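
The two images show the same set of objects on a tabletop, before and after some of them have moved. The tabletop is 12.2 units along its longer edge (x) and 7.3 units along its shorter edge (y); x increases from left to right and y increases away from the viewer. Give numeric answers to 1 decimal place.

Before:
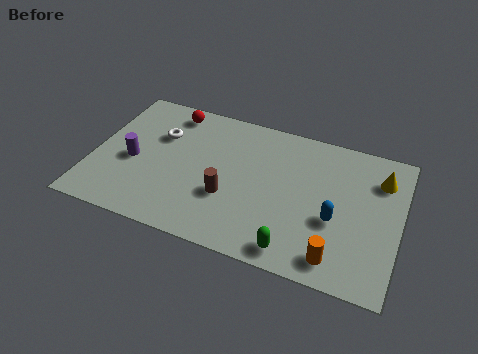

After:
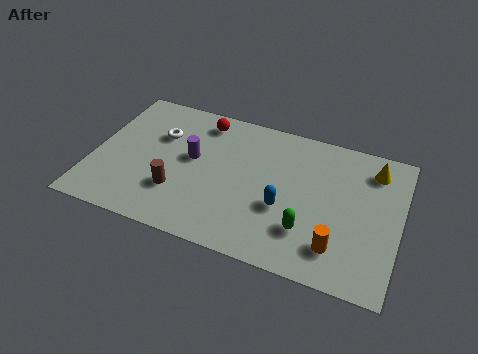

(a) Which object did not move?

the white torus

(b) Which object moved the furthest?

the purple cylinder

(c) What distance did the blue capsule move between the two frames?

2.0

The blue capsule was near (9.7, 2.9) before and (7.7, 2.8) after, so it travelled √(2.0² + 0.1²) ≈ 2.0 units.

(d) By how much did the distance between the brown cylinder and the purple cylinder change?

-2.0

Before: roughly 3.9 units apart; after: 1.9. That's 2.0 units closer together.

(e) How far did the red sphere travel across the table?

1.3

The red sphere moved from about (2.8, 6.3) to (4.1, 6.2), a distance of √(1.3² + 0.1²) ≈ 1.3.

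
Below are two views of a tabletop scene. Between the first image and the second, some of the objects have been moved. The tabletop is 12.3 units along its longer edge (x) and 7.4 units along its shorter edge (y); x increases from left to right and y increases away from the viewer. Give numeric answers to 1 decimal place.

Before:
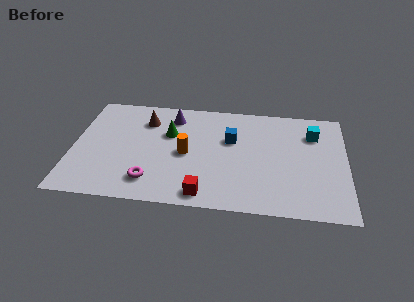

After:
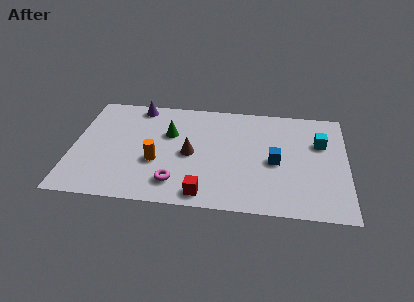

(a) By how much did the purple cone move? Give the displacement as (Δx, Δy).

(-1.6, 0.6)

The purple cone started near (4.4, 6.0) and ended near (2.8, 6.6).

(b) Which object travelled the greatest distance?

the brown cone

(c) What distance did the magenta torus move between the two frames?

1.1

From (3.6, 1.5) to (4.7, 1.5), the magenta torus covered √(1.1² + 0.0²) ≈ 1.1 units.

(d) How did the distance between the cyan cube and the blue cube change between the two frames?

-1.3

The distance was about 3.8 in the first image and 2.5 in the second, so they moved 1.3 units closer together.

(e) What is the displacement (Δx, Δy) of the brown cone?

(2.1, -2.1)

The brown cone started near (3.2, 5.6) and ended near (5.3, 3.5).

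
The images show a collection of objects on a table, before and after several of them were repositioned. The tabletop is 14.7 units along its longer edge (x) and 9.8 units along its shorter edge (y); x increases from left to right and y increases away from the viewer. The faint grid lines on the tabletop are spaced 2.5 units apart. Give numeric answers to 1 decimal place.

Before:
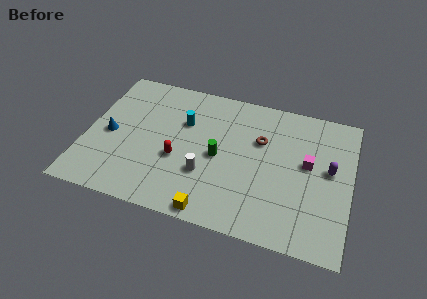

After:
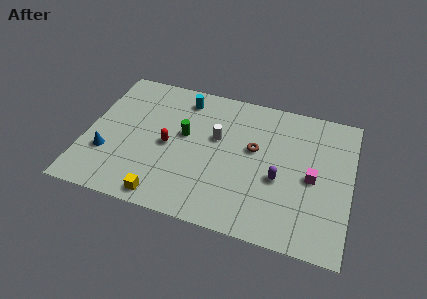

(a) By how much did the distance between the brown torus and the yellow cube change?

+0.6

The distance was about 6.0 in the first image and 6.6 in the second, so they moved 0.6 units further apart.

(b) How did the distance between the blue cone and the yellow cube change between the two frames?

-3.1

They were about 7.1 units apart before and 4.0 after — 3.1 units closer together.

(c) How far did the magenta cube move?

0.9

The magenta cube was near (12.3, 5.5) before and (12.6, 4.6) after, so it travelled √(0.3² + 0.9²) ≈ 0.9 units.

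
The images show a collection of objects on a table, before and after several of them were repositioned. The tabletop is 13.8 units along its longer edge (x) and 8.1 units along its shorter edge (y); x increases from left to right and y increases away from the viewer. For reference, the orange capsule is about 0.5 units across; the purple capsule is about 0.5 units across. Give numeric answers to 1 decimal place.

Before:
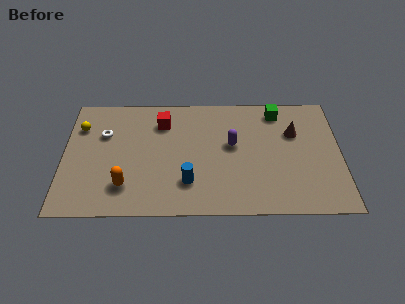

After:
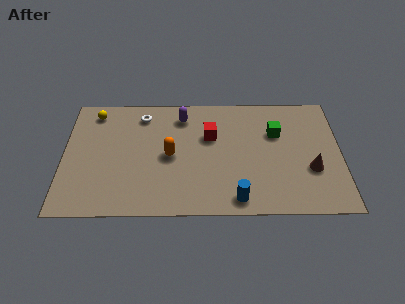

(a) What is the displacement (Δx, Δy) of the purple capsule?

(-2.5, 2.0)

The purple capsule was at about (8.4, 4.6) and moved to about (5.9, 6.6).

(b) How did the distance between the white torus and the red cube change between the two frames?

+0.7

They were about 3.0 units apart before and 3.7 after — 0.7 units further apart.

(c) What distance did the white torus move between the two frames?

2.3

The white torus moved from about (2.0, 5.4) to (3.9, 6.7), a distance of √(1.9² + 1.3²) ≈ 2.3.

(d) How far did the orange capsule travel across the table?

3.0

From (3.1, 1.9) to (5.3, 3.9), the orange capsule covered √(2.2² + 2.0²) ≈ 3.0 units.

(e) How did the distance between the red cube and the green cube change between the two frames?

-2.5

The distance was about 5.8 in the first image and 3.3 in the second, so they moved 2.5 units closer together.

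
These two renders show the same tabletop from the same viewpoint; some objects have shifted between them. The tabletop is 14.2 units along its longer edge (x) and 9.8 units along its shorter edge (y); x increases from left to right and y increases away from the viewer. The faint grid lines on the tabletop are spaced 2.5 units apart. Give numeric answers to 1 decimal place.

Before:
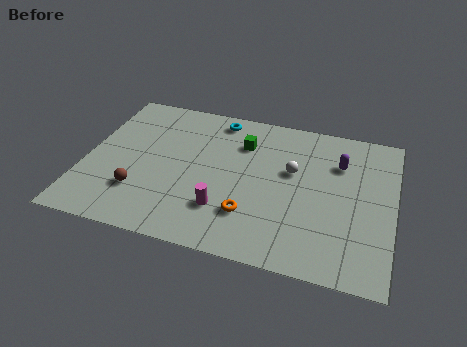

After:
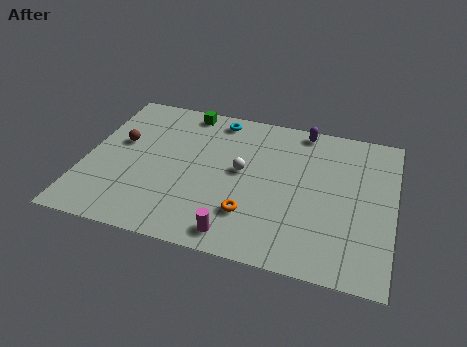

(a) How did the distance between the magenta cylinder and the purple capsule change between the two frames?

+1.4

They were about 6.7 units apart before and 8.1 after — 1.4 units further apart.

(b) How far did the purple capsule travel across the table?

2.6

The purple capsule was near (11.6, 7.0) before and (9.8, 8.9) after, so it travelled √(1.8² + 1.9²) ≈ 2.6 units.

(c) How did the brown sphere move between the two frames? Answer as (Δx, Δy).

(-1.2, 3.1)

The brown sphere started near (2.7, 2.7) and ended near (1.5, 5.8).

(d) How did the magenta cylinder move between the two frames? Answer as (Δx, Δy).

(0.7, -1.4)

The magenta cylinder started near (6.6, 2.6) and ended near (7.3, 1.2).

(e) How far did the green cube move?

3.2

From (7.1, 7.2) to (4.3, 8.8), the green cube covered √(2.8² + 1.6²) ≈ 3.2 units.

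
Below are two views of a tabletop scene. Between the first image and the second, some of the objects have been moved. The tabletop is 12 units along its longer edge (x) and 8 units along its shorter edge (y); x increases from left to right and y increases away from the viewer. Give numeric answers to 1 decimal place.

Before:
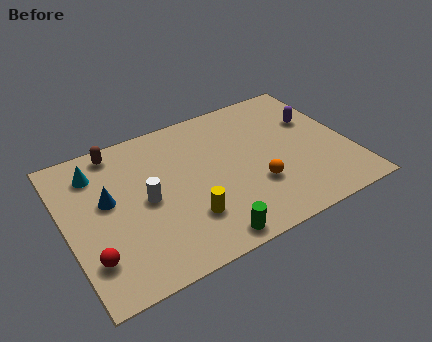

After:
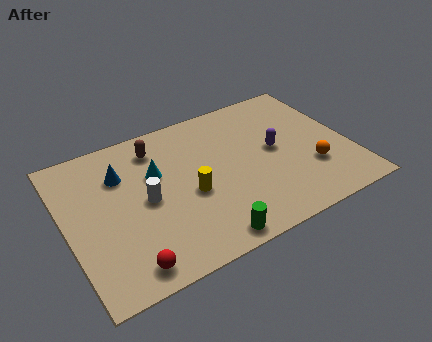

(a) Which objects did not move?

the green cylinder and the white cylinder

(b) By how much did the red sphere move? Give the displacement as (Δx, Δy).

(1.3, -1.0)

From the two frames, the red sphere sits at roughly (0.8, 2.0) before and (2.1, 1.0) after.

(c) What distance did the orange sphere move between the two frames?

2.4

The orange sphere was near (7.8, 2.6) before and (10.2, 2.5) after, so it travelled √(2.4² + 0.1²) ≈ 2.4 units.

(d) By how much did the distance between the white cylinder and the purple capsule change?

-2.0

The distance was about 7.6 in the first image and 5.6 in the second, so they moved 2.0 units closer together.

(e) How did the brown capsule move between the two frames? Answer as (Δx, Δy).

(1.6, -0.6)

The brown capsule was at about (2.5, 7.1) and moved to about (4.1, 6.5).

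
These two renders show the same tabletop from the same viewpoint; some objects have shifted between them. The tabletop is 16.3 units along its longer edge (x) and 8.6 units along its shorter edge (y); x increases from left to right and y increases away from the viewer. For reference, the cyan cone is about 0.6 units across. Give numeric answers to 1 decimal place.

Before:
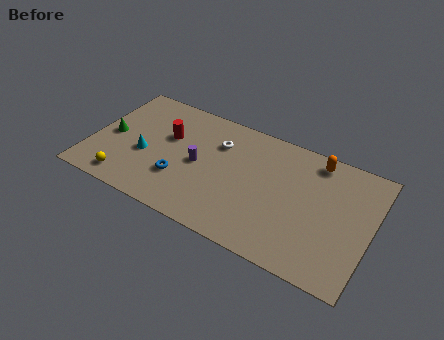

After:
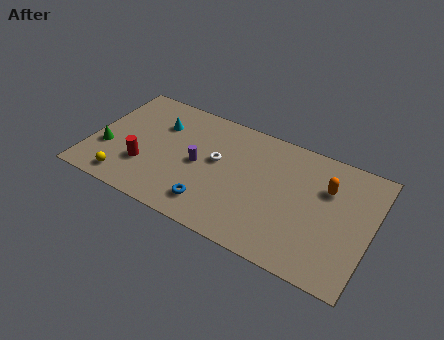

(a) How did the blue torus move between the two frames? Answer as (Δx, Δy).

(2.0, -1.0)

The blue torus started near (5.4, 2.7) and ended near (7.4, 1.7).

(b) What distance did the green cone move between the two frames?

1.1

The green cone was near (1.1, 4.1) before and (1.0, 3.0) after, so it travelled √(0.1² + 1.1²) ≈ 1.1 units.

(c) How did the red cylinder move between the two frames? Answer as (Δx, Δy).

(-1.0, -2.7)

From the two frames, the red cylinder sits at roughly (4.3, 5.4) before and (3.3, 2.7) after.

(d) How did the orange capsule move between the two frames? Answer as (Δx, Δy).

(0.8, -1.6)

From the two frames, the orange capsule sits at roughly (12.8, 7.5) before and (13.6, 5.9) after.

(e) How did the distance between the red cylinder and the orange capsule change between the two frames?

+2.0

Before: roughly 8.8 units apart; after: 10.8. That's 2.0 units further apart.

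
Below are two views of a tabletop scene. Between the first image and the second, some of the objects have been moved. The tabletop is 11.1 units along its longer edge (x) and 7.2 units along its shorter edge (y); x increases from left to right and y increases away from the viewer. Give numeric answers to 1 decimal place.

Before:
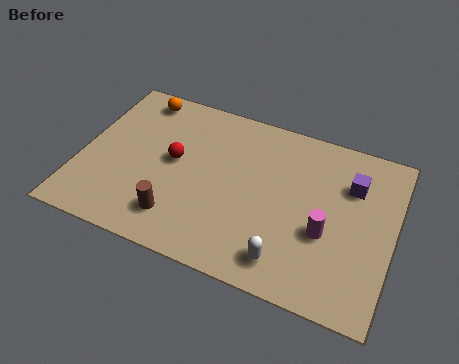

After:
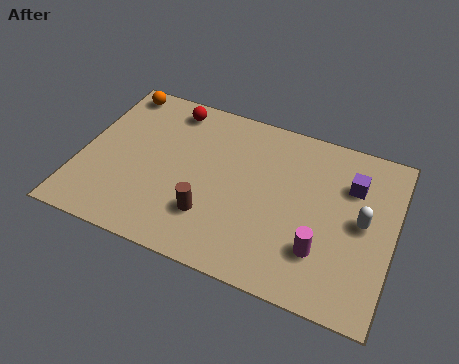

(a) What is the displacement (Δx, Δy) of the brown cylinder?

(1.1, 0.5)

The brown cylinder started near (3.7, 1.5) and ended near (4.8, 2.0).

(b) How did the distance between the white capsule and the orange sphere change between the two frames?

+1.7

They were about 7.8 units apart before and 9.5 after — 1.7 units further apart.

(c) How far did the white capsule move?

3.5

The white capsule was near (7.6, 1.2) before and (10.0, 3.7) after, so it travelled √(2.4² + 2.5²) ≈ 3.5 units.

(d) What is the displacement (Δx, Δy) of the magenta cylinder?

(-0.1, -0.8)

The magenta cylinder was at about (8.8, 2.8) and moved to about (8.7, 2.0).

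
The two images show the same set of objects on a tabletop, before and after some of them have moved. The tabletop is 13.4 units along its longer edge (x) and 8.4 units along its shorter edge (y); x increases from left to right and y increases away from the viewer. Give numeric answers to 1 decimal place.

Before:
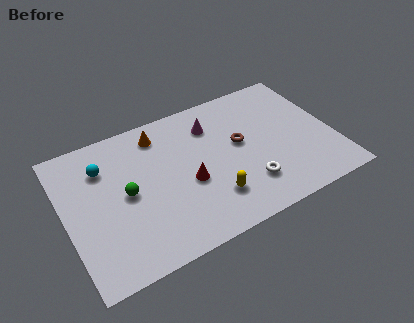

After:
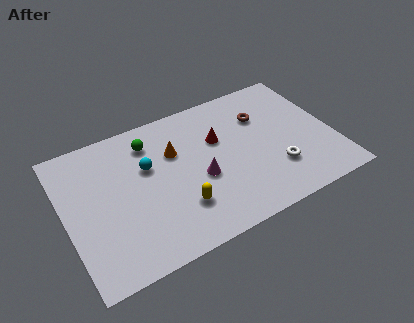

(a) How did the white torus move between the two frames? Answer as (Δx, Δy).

(1.5, 0.3)

The white torus was at about (8.8, 2.1) and moved to about (10.3, 2.4).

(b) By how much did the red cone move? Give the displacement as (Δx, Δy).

(1.8, 1.9)

The red cone started near (6.0, 3.5) and ended near (7.8, 5.4).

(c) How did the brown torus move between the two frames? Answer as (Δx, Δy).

(1.3, 1.2)

From the two frames, the brown torus sits at roughly (8.8, 4.7) before and (10.1, 5.9) after.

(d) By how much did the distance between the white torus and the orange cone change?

-0.5

Before: roughly 6.2 units apart; after: 5.7. That's 0.5 units closer together.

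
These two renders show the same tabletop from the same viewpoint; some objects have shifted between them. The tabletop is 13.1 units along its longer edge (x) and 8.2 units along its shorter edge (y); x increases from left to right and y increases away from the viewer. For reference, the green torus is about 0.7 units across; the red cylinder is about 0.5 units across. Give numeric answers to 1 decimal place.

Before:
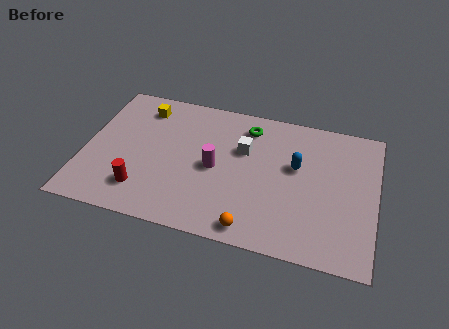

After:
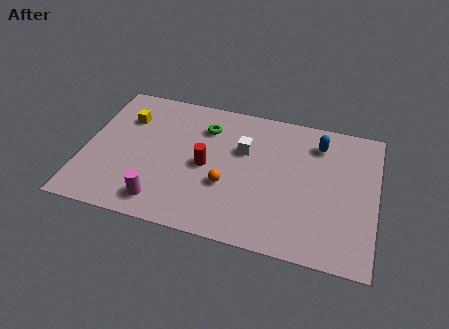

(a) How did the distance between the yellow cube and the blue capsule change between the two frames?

+1.4

Before: roughly 7.3 units apart; after: 8.7. That's 1.4 units further apart.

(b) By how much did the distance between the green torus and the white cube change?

+0.6

Before: roughly 1.4 units apart; after: 2.0. That's 0.6 units further apart.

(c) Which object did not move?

the white cube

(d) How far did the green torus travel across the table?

2.0

From (7.2, 6.7) to (5.3, 6.2), the green torus covered √(1.9² + 0.5²) ≈ 2.0 units.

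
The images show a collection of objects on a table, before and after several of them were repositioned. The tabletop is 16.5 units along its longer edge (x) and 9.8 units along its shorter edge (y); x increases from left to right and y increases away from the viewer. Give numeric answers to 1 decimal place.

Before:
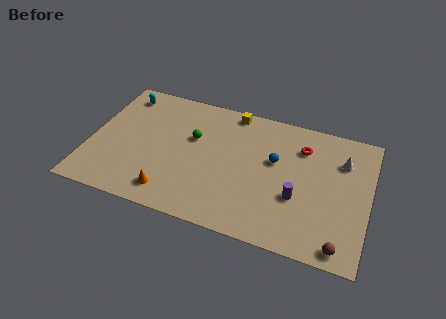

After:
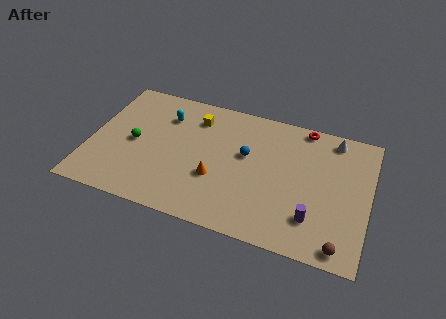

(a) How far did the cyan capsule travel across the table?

2.9

The cyan capsule was near (1.5, 8.3) before and (4.2, 7.3) after, so it travelled √(2.7² + 1.0²) ≈ 2.9 units.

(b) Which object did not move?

the brown sphere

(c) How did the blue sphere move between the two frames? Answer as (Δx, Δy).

(-1.7, -0.1)

The blue sphere was at about (10.9, 5.9) and moved to about (9.2, 5.8).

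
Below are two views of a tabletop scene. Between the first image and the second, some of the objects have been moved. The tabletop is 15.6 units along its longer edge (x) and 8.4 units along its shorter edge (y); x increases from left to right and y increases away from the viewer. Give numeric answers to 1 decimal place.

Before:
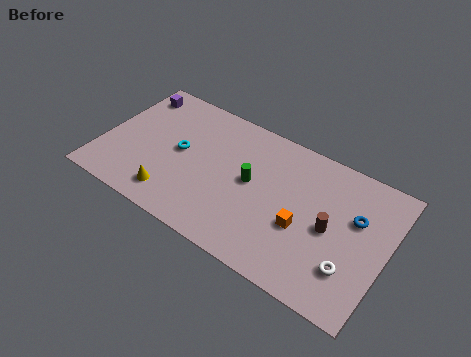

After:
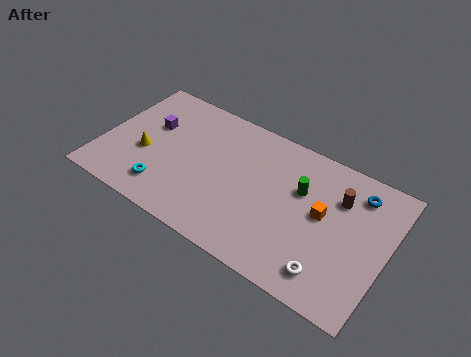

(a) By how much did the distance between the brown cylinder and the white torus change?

+2.4

Before: roughly 2.1 units apart; after: 4.5. That's 2.4 units further apart.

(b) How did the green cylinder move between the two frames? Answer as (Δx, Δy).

(2.6, 0.9)

The green cylinder started near (8.2, 4.5) and ended near (10.8, 5.4).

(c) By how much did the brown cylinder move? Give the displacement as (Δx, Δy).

(0.2, 2.0)

From the two frames, the brown cylinder sits at roughly (12.6, 4.0) before and (12.8, 6.0) after.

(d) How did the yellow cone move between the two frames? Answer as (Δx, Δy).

(-1.9, 1.9)

The yellow cone was at about (4.3, 1.5) and moved to about (2.4, 3.4).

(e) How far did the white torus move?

1.3

From (13.9, 2.3) to (12.9, 1.5), the white torus covered √(1.0² + 0.8²) ≈ 1.3 units.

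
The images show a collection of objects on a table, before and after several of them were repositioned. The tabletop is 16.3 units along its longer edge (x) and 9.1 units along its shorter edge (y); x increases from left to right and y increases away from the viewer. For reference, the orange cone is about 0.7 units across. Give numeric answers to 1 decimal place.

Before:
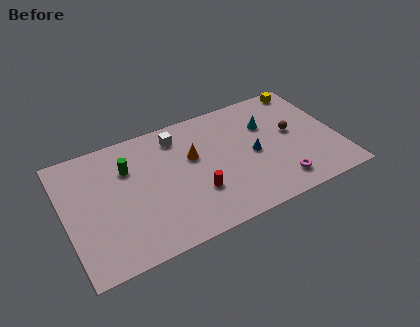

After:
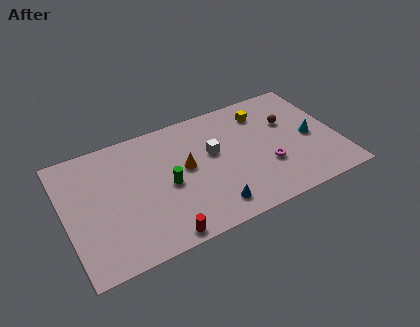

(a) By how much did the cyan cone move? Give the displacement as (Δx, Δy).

(2.4, -2.0)

The cyan cone started near (12.3, 6.2) and ended near (14.7, 4.2).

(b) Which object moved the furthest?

the blue cone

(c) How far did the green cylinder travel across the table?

3.0

The green cylinder was near (3.9, 6.4) before and (6.0, 4.2) after, so it travelled √(2.1² + 2.2²) ≈ 3.0 units.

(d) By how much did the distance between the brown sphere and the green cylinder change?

-2.1

Before: roughly 9.9 units apart; after: 7.8. That's 2.1 units closer together.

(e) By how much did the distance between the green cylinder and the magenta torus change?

-3.8

Before: roughly 9.8 units apart; after: 6.0. That's 3.8 units closer together.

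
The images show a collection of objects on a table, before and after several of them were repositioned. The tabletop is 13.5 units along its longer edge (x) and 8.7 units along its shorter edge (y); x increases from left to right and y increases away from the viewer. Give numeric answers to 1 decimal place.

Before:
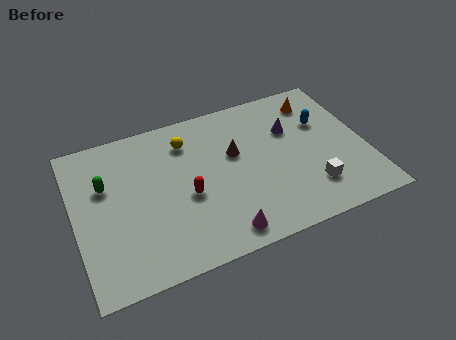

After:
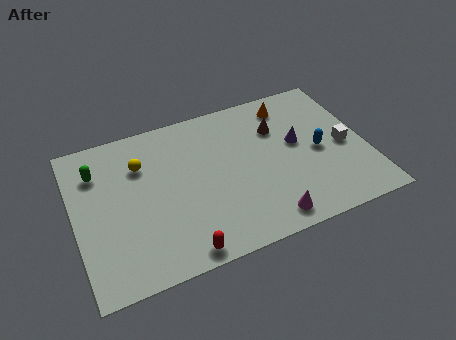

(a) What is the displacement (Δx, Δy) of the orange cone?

(-1.3, 0.2)

The orange cone was at about (11.6, 7.1) and moved to about (10.3, 7.3).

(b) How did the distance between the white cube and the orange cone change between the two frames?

-1.1

They were about 5.1 units apart before and 4.0 after — 1.1 units closer together.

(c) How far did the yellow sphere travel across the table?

2.3

The yellow sphere moved from about (5.4, 6.8) to (3.2, 6.2), a distance of √(2.2² + 0.6²) ≈ 2.3.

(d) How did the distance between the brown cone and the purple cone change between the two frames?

-1.3

They were about 2.7 units apart before and 1.4 after — 1.3 units closer together.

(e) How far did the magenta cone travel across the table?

2.1

The magenta cone moved from about (6.4, 1.1) to (8.5, 1.1), a distance of √(2.1² + 0.0²) ≈ 2.1.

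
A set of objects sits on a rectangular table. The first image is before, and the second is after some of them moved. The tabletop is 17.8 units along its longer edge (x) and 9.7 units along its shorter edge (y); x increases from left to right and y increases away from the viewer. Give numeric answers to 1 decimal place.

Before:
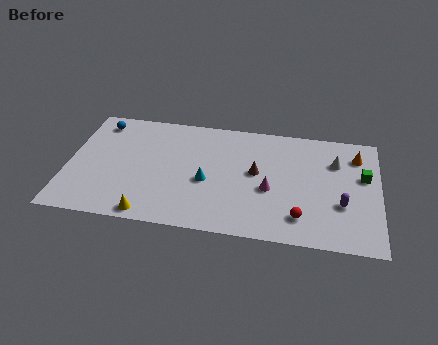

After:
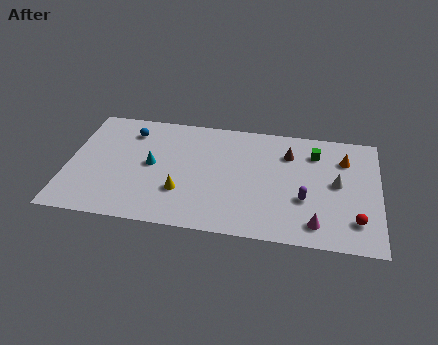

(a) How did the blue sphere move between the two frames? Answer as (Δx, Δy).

(1.8, -0.5)

The blue sphere was at about (1.6, 8.2) and moved to about (3.4, 7.7).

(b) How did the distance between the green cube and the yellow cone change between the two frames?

-4.3

The distance was about 13.0 in the first image and 8.7 in the second, so they moved 4.3 units closer together.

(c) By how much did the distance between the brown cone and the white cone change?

-1.3

The distance was about 4.8 in the first image and 3.5 in the second, so they moved 1.3 units closer together.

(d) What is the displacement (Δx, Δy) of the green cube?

(-2.8, 1.6)

The green cube was at about (16.9, 5.9) and moved to about (14.1, 7.5).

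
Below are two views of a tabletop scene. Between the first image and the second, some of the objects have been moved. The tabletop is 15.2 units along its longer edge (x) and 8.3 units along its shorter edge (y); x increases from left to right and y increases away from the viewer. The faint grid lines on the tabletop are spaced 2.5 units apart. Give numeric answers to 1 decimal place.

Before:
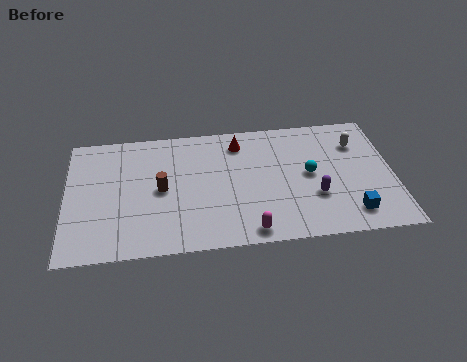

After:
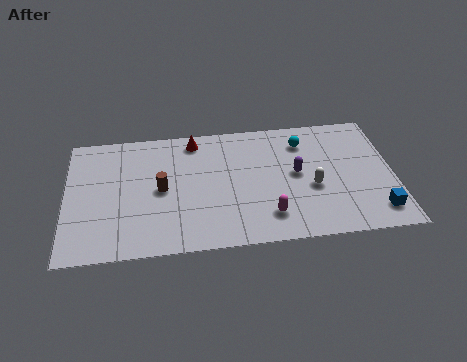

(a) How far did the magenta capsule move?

1.3

The magenta capsule moved from about (8.4, 0.9) to (9.3, 1.8), a distance of √(0.9² + 0.9²) ≈ 1.3.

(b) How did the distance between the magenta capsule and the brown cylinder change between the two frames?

+0.3

Before: roughly 5.1 units apart; after: 5.4. That's 0.3 units further apart.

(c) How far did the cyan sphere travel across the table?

2.2

From (11.3, 4.3) to (11.1, 6.5), the cyan sphere covered √(0.2² + 2.2²) ≈ 2.2 units.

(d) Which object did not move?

the brown cylinder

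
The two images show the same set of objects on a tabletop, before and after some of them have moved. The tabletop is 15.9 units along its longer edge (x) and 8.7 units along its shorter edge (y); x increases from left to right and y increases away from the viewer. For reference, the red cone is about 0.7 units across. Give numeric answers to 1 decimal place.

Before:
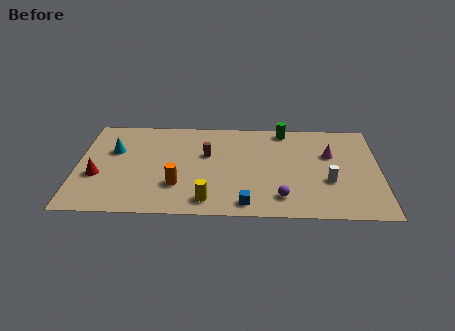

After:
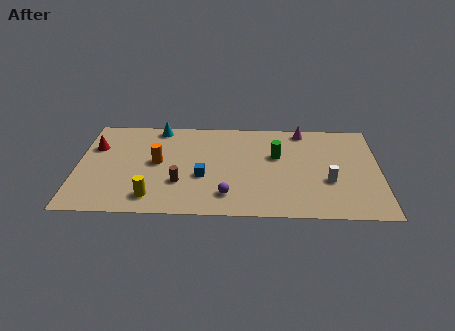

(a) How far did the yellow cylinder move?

2.9

The yellow cylinder was near (6.9, 1.3) before and (4.0, 1.5) after, so it travelled √(2.9² + 0.2²) ≈ 2.9 units.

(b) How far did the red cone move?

2.6

The red cone moved from about (1.1, 3.3) to (0.9, 5.9), a distance of √(0.2² + 2.6²) ≈ 2.6.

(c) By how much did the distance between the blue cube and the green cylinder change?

-2.6

Before: roughly 7.0 units apart; after: 4.4. That's 2.6 units closer together.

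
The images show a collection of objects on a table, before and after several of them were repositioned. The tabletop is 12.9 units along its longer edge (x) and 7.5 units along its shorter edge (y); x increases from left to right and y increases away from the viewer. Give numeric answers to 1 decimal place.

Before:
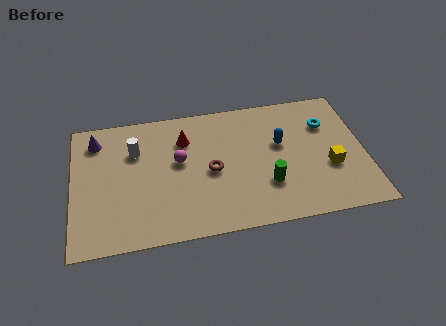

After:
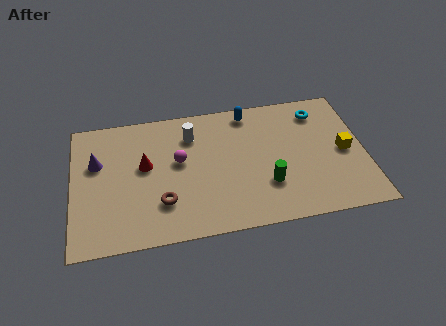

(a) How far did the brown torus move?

2.6

The brown torus was near (6.1, 3.5) before and (3.9, 2.1) after, so it travelled √(2.2² + 1.4²) ≈ 2.6 units.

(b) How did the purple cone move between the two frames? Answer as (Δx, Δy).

(0.0, -1.3)

From the two frames, the purple cone sits at roughly (1.1, 6.1) before and (1.1, 4.8) after.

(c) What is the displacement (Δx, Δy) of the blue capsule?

(-1.3, 2.1)

From the two frames, the blue capsule sits at roughly (9.2, 4.5) before and (7.9, 6.6) after.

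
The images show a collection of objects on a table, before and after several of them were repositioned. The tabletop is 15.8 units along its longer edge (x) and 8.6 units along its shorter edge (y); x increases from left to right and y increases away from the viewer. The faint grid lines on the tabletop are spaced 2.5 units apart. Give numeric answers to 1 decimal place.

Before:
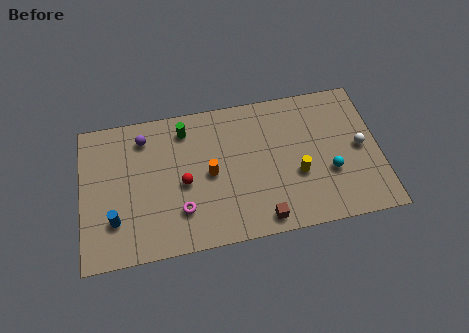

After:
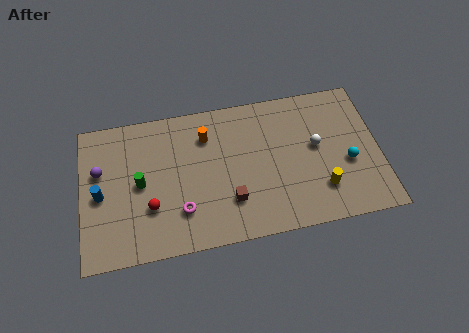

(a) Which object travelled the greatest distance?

the green cylinder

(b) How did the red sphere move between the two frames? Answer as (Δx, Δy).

(-1.8, -1.1)

The red sphere started near (5.4, 3.9) and ended near (3.6, 2.8).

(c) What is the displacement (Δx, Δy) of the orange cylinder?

(-0.1, 2.3)

From the two frames, the orange cylinder sits at roughly (6.8, 4.2) before and (6.7, 6.5) after.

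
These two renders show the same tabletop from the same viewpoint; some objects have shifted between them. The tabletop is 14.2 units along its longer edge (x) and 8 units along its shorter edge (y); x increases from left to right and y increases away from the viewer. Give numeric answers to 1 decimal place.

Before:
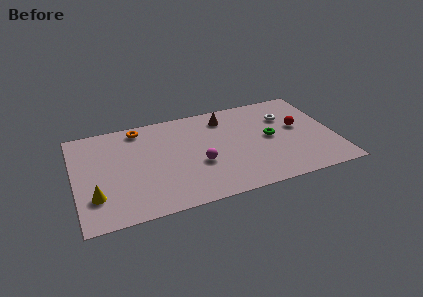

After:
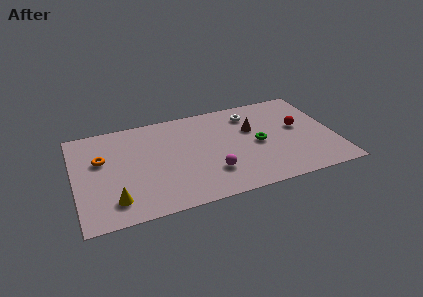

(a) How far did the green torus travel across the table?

0.8

From (10.7, 4.1) to (10.0, 3.8), the green torus covered √(0.7² + 0.3²) ≈ 0.8 units.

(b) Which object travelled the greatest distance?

the orange torus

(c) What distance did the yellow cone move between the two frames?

1.2

The yellow cone moved from about (1.0, 2.2) to (2.0, 1.6), a distance of √(1.0² + 0.6²) ≈ 1.2.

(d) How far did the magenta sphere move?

1.1

From (6.7, 3.1) to (7.3, 2.2), the magenta sphere covered √(0.6² + 0.9²) ≈ 1.1 units.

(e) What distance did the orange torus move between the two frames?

3.0

From (3.7, 7.0) to (1.5, 5.0), the orange torus covered √(2.2² + 2.0²) ≈ 3.0 units.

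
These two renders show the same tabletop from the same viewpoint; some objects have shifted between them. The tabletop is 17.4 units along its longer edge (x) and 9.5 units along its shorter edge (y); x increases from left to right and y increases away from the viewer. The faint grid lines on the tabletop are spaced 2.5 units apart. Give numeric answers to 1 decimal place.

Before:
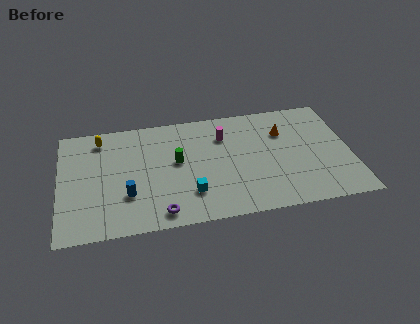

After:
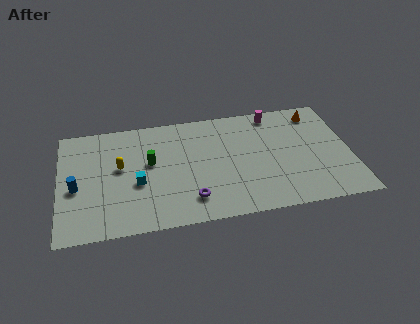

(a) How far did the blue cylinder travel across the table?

3.2

From (4.0, 3.0) to (1.0, 4.1), the blue cylinder covered √(3.0² + 1.1²) ≈ 3.2 units.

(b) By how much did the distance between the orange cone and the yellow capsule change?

+1.2

The distance was about 11.1 in the first image and 12.3 in the second, so they moved 1.2 units further apart.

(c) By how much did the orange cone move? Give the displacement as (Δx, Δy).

(2.1, 1.3)

The orange cone was at about (13.5, 6.7) and moved to about (15.6, 8.0).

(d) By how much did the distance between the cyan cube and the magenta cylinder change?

+4.5

Before: roughly 5.0 units apart; after: 9.5. That's 4.5 units further apart.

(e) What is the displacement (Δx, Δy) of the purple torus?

(1.8, 0.8)

The purple torus was at about (5.9, 1.2) and moved to about (7.7, 2.0).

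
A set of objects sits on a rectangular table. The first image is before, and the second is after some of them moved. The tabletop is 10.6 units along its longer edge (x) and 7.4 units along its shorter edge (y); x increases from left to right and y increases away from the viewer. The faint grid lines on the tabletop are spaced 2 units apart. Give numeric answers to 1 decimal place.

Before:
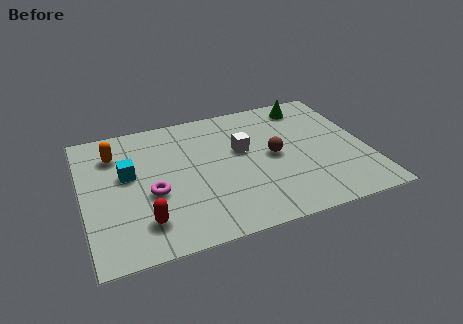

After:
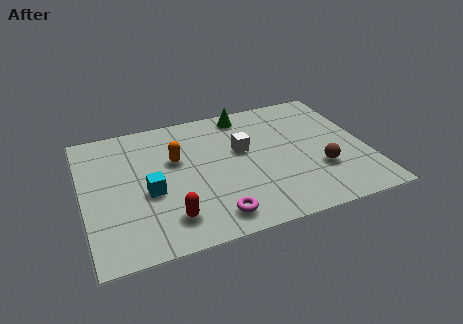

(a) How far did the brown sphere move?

2.1

The brown sphere moved from about (7.1, 3.7) to (8.7, 2.4), a distance of √(1.6² + 1.3²) ≈ 2.1.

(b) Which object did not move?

the white cube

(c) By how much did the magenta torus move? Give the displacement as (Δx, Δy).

(2.1, -1.9)

From the two frames, the magenta torus sits at roughly (2.5, 3.0) before and (4.6, 1.1) after.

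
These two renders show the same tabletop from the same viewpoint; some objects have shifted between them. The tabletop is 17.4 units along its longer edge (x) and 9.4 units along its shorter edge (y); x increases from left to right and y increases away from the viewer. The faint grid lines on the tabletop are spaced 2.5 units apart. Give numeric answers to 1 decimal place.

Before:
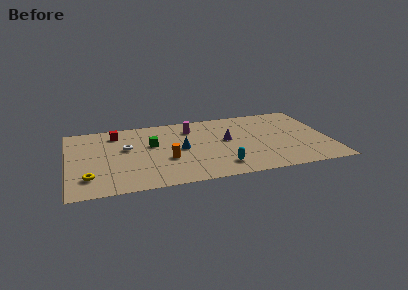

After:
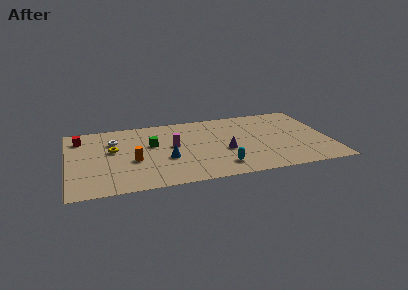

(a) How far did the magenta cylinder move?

2.5

The magenta cylinder was near (8.3, 7.3) before and (7.0, 5.2) after, so it travelled √(1.3² + 2.1²) ≈ 2.5 units.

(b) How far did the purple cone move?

1.4

From (10.6, 5.2) to (10.4, 3.8), the purple cone covered √(0.2² + 1.4²) ≈ 1.4 units.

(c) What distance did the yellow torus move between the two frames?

3.7

The yellow torus moved from about (1.3, 2.2) to (3.0, 5.5), a distance of √(1.7² + 3.3²) ≈ 3.7.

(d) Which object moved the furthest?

the yellow torus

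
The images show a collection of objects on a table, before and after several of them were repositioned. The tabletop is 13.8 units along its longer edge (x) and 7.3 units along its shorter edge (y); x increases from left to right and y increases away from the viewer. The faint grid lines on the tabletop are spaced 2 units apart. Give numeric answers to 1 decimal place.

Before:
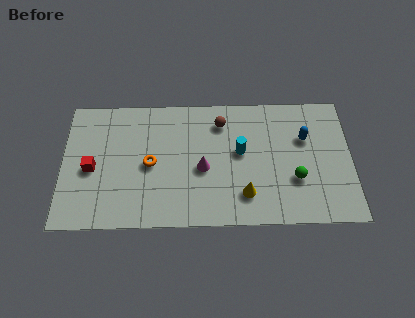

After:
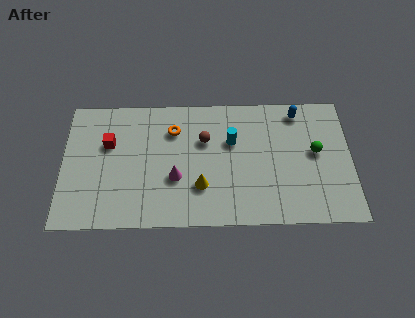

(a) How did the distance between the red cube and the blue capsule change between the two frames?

-1.1

The distance was about 10.3 in the first image and 9.2 in the second, so they moved 1.1 units closer together.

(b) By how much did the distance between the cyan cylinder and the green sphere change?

+1.0

Before: roughly 3.1 units apart; after: 4.1. That's 1.0 units further apart.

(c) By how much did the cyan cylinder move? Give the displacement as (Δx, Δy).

(-0.4, 0.6)

The cyan cylinder started near (8.5, 4.1) and ended near (8.1, 4.7).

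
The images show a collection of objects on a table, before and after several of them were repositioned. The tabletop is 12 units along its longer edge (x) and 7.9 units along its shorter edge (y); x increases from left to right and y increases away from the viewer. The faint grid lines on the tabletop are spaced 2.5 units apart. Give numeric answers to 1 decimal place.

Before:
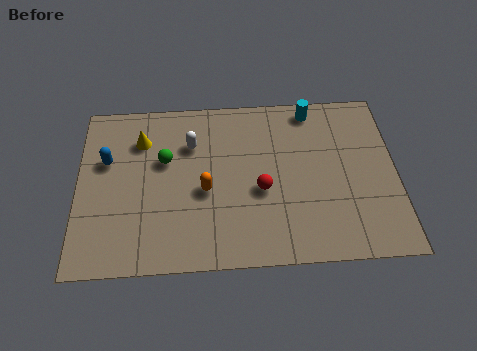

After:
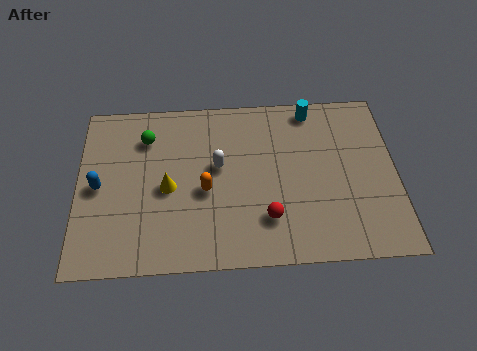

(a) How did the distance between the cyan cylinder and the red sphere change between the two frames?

+1.1

The distance was about 4.2 in the first image and 5.3 in the second, so they moved 1.1 units further apart.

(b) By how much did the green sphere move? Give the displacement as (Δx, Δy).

(-0.7, 1.1)

The green sphere was at about (3.3, 4.9) and moved to about (2.6, 6.0).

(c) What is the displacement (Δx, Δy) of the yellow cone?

(1.0, -2.3)

The yellow cone was at about (2.4, 5.9) and moved to about (3.4, 3.6).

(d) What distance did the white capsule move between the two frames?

1.5

From (4.3, 5.6) to (5.3, 4.5), the white capsule covered √(1.0² + 1.1²) ≈ 1.5 units.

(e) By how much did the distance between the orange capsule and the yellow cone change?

-2.1

Before: roughly 3.5 units apart; after: 1.4. That's 2.1 units closer together.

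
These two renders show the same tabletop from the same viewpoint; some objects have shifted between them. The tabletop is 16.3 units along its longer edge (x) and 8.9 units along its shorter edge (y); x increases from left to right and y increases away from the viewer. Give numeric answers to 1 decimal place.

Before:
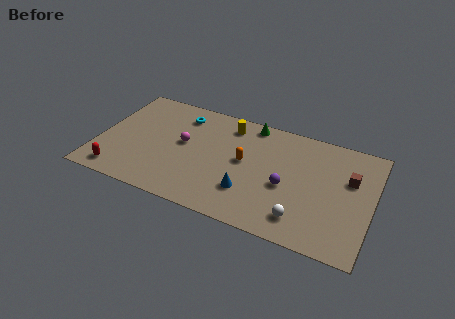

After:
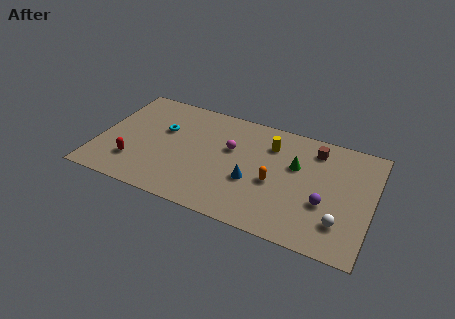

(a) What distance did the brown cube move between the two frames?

2.7

The brown cube moved from about (14.9, 5.7) to (12.7, 7.3), a distance of √(2.2² + 1.6²) ≈ 2.7.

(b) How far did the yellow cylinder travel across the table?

2.7

The yellow cylinder was near (7.5, 7.4) before and (10.1, 6.7) after, so it travelled √(2.6² + 0.7²) ≈ 2.7 units.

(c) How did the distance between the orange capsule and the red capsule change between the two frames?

+0.4

They were about 8.0 units apart before and 8.4 after — 0.4 units further apart.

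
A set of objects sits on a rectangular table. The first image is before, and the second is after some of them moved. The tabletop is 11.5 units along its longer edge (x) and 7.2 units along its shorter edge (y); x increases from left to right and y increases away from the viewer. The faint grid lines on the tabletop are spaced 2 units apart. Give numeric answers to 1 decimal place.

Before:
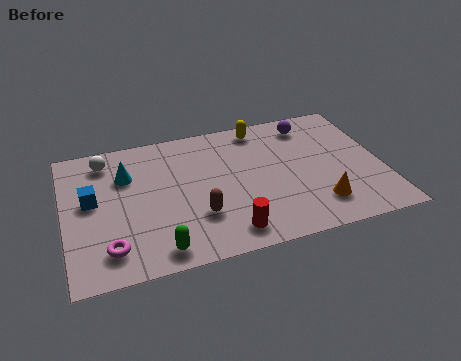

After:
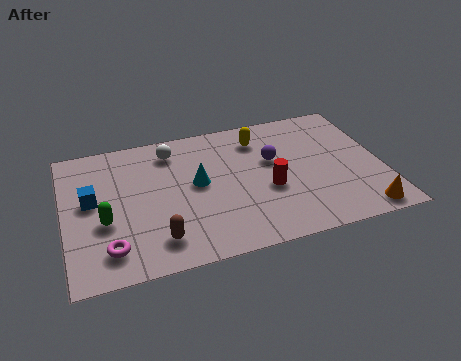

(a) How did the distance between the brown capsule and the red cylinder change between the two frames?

+2.9

They were about 1.5 units apart before and 4.4 after — 2.9 units further apart.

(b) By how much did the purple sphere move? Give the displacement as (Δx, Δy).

(-1.5, -1.6)

From the two frames, the purple sphere sits at roughly (9.1, 6.0) before and (7.6, 4.4) after.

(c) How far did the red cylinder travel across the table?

2.4

The red cylinder was near (5.7, 1.1) before and (7.3, 2.9) after, so it travelled √(1.6² + 1.8²) ≈ 2.4 units.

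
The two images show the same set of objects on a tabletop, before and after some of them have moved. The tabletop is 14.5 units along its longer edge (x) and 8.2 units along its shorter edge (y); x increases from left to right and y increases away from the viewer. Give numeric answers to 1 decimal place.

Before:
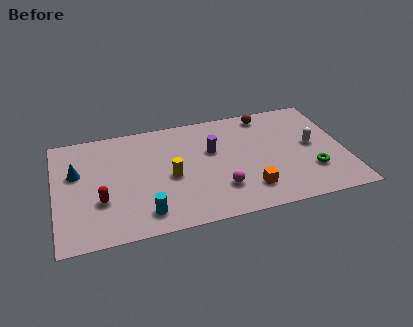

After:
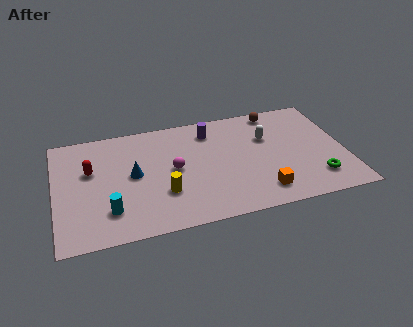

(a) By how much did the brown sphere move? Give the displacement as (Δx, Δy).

(0.5, 0.1)

From the two frames, the brown sphere sits at roughly (10.8, 7.2) before and (11.3, 7.3) after.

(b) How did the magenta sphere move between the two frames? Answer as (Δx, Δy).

(-2.2, 2.0)

The magenta sphere was at about (8.1, 2.2) and moved to about (5.9, 4.2).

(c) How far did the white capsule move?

2.5

The white capsule was near (12.9, 4.3) before and (10.7, 5.4) after, so it travelled √(2.2² + 1.1²) ≈ 2.5 units.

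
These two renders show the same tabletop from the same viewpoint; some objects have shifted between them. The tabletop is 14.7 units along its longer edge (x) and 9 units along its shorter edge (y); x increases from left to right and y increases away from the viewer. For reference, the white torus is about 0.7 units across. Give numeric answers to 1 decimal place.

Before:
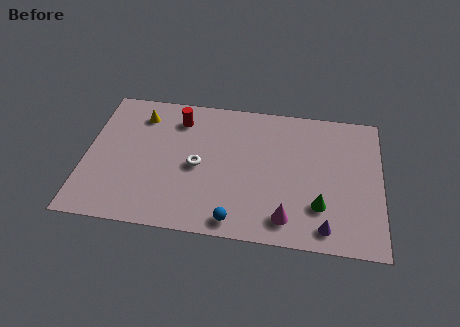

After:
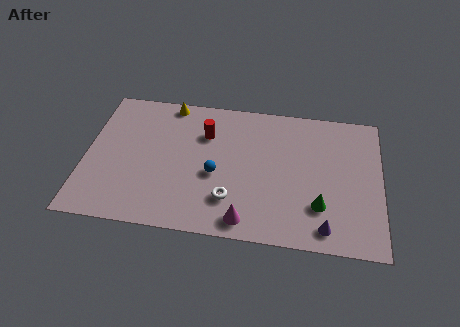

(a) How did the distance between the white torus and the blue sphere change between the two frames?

-2.1

The distance was about 3.8 in the first image and 1.7 in the second, so they moved 2.1 units closer together.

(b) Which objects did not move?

the green cone and the purple cone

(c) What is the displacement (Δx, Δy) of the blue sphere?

(-1.1, 2.8)

From the two frames, the blue sphere sits at roughly (7.6, 1.0) before and (6.5, 3.8) after.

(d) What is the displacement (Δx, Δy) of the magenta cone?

(-2.0, -0.4)

From the two frames, the magenta cone sits at roughly (10.1, 1.5) before and (8.1, 1.1) after.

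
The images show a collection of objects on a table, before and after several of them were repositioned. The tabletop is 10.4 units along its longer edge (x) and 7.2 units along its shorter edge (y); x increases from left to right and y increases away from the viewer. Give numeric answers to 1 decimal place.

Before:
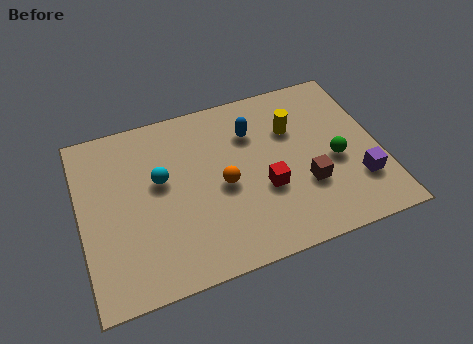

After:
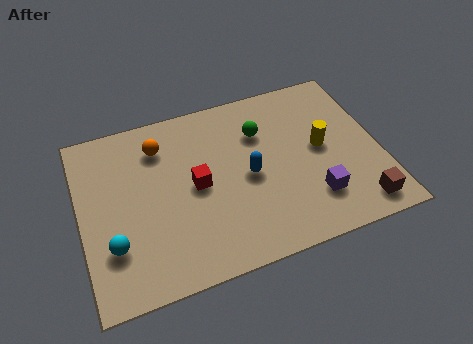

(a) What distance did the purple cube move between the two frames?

1.6

The purple cube moved from about (9.5, 2.0) to (7.9, 1.8), a distance of √(1.6² + 0.2²) ≈ 1.6.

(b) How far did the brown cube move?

2.2

The brown cube was near (7.7, 2.4) before and (9.4, 1.0) after, so it travelled √(1.7² + 1.4²) ≈ 2.2 units.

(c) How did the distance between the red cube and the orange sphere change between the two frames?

+0.8

The distance was about 1.5 in the first image and 2.3 in the second, so they moved 0.8 units further apart.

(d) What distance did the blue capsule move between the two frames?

1.8

From (6.1, 5.2) to (5.8, 3.4), the blue capsule covered √(0.3² + 1.8²) ≈ 1.8 units.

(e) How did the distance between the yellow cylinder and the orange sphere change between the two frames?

+2.7

They were about 3.1 units apart before and 5.8 after — 2.7 units further apart.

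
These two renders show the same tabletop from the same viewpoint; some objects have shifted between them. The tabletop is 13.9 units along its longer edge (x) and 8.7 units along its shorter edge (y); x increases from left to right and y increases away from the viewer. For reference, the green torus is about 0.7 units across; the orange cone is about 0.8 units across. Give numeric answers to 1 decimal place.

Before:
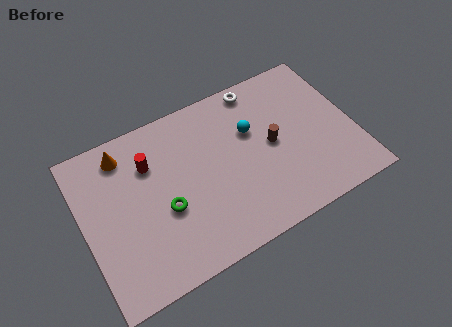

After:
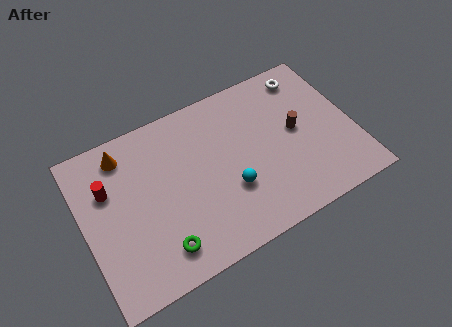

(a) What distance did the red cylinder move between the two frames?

2.2

The red cylinder was near (3.6, 6.2) before and (1.4, 5.8) after, so it travelled √(2.2² + 0.4²) ≈ 2.2 units.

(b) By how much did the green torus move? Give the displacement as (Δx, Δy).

(-0.5, -1.9)

The green torus started near (4.0, 3.5) and ended near (3.5, 1.6).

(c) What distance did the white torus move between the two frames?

2.5

The white torus moved from about (9.5, 7.8) to (12.0, 7.4), a distance of √(2.5² + 0.4²) ≈ 2.5.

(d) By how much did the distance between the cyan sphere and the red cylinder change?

+1.3

They were about 5.2 units apart before and 6.5 after — 1.3 units further apart.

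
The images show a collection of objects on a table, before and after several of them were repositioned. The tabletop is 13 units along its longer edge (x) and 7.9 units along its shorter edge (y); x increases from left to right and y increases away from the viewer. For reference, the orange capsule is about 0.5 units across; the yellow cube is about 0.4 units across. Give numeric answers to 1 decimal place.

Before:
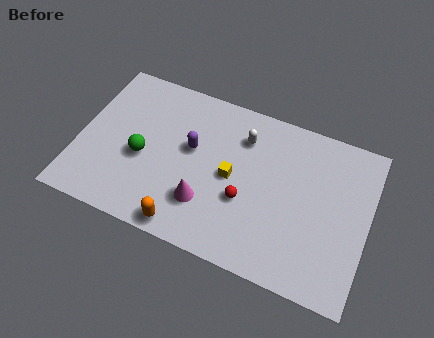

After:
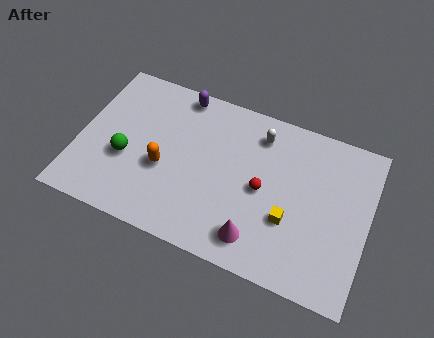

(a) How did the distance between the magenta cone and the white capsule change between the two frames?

+1.0

Before: roughly 4.0 units apart; after: 5.0. That's 1.0 units further apart.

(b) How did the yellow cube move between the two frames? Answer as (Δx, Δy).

(2.7, -1.1)

The yellow cube started near (6.9, 3.9) and ended near (9.6, 2.8).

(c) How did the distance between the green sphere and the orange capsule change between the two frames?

-1.8

The distance was about 3.5 in the first image and 1.7 in the second, so they moved 1.8 units closer together.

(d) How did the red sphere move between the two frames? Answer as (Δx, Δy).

(0.7, 0.8)

From the two frames, the red sphere sits at roughly (7.6, 3.0) before and (8.3, 3.8) after.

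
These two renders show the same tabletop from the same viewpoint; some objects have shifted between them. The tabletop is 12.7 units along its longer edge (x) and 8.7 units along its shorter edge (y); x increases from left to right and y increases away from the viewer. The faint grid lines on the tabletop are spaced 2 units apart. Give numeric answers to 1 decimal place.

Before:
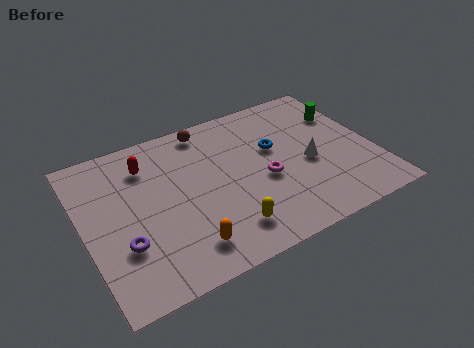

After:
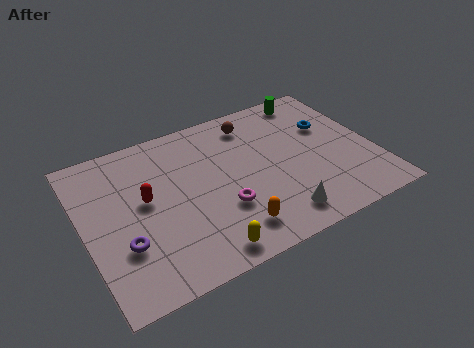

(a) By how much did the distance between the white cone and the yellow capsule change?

-1.2

The distance was about 4.5 in the first image and 3.3 in the second, so they moved 1.2 units closer together.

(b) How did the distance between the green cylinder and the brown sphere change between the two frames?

-3.4

They were about 6.2 units apart before and 2.8 after — 3.4 units closer together.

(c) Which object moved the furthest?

the white cone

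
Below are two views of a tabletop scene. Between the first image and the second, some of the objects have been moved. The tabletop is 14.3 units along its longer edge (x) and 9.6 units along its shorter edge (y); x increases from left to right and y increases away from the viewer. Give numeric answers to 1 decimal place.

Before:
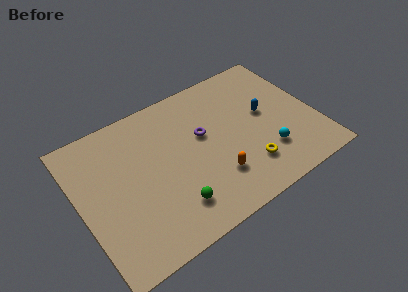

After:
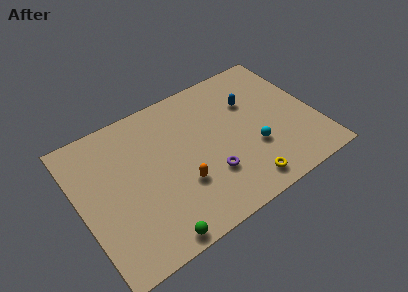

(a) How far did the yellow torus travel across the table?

1.1

The yellow torus was near (9.7, 2.3) before and (9.3, 1.3) after, so it travelled √(0.4² + 1.0²) ≈ 1.1 units.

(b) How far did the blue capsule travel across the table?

1.4

From (11.4, 5.3) to (10.7, 6.5), the blue capsule covered √(0.7² + 1.2²) ≈ 1.4 units.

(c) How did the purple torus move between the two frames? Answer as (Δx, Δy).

(-0.1, -2.8)

From the two frames, the purple torus sits at roughly (7.6, 5.7) before and (7.5, 2.9) after.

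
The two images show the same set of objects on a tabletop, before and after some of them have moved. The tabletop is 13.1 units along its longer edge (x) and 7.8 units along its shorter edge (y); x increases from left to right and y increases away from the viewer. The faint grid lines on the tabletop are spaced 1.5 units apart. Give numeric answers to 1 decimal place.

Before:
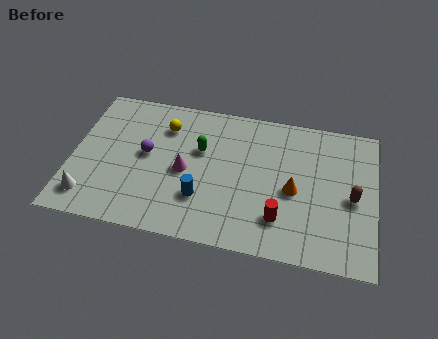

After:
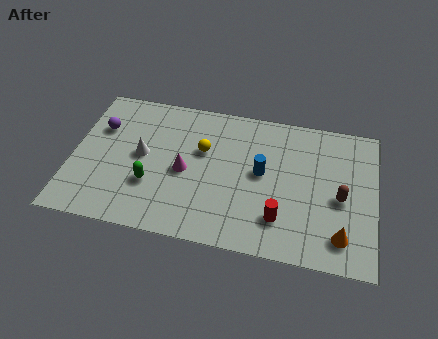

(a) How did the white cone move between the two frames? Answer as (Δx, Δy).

(2.1, 2.7)

From the two frames, the white cone sits at roughly (0.9, 1.4) before and (3.0, 4.1) after.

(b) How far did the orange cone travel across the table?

2.9

The orange cone was near (9.6, 3.5) before and (11.7, 1.5) after, so it travelled √(2.1² + 2.0²) ≈ 2.9 units.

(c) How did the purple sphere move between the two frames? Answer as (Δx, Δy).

(-2.1, 1.1)

From the two frames, the purple sphere sits at roughly (3.2, 4.2) before and (1.1, 5.3) after.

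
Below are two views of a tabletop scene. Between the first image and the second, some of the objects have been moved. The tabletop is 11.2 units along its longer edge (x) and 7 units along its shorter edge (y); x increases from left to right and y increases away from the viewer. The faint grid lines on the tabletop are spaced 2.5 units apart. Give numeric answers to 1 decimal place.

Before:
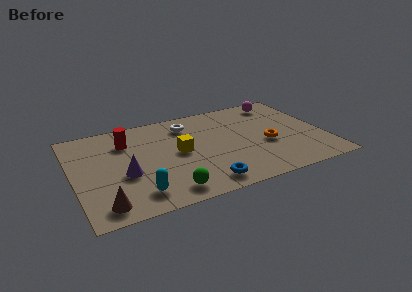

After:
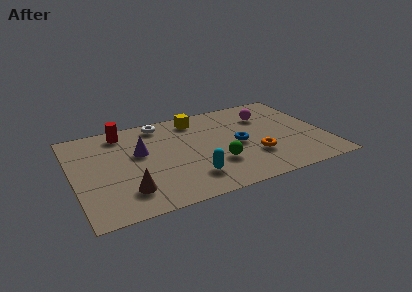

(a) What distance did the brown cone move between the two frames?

1.3

The brown cone moved from about (1.1, 1.0) to (2.2, 1.6), a distance of √(1.1² + 0.6²) ≈ 1.3.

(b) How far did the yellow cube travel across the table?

2.5

The yellow cube was near (4.7, 3.6) before and (5.7, 5.9) after, so it travelled √(1.0² + 2.3²) ≈ 2.5 units.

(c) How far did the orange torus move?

1.0

The orange torus moved from about (8.6, 2.9) to (7.9, 2.2), a distance of √(0.7² + 0.7²) ≈ 1.0.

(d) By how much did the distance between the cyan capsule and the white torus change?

-0.5

The distance was about 5.1 in the first image and 4.6 in the second, so they moved 0.5 units closer together.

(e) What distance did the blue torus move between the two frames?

2.9

The blue torus moved from about (5.5, 1.0) to (7.3, 3.3), a distance of √(1.8² + 2.3²) ≈ 2.9.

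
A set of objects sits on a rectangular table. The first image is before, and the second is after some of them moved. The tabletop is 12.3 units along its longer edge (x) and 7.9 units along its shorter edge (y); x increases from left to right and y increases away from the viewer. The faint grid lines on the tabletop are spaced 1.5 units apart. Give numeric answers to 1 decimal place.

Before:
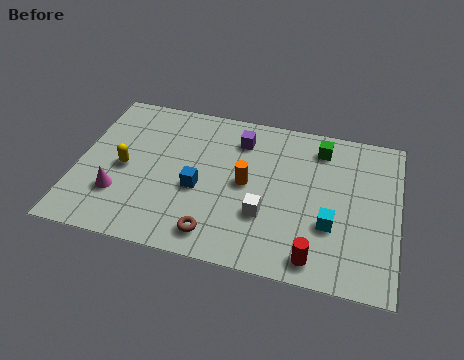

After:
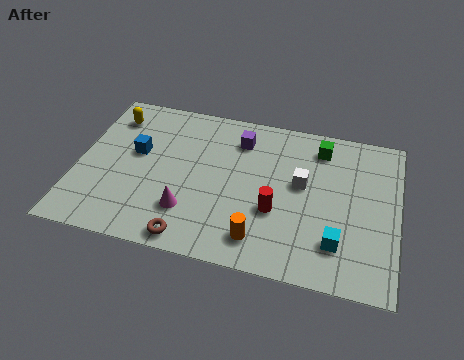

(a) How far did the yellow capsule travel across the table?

2.7

The yellow capsule was near (1.8, 3.7) before and (1.1, 6.3) after, so it travelled √(0.7² + 2.6²) ≈ 2.7 units.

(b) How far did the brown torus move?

1.0

The brown torus was near (5.5, 1.2) before and (4.6, 0.8) after, so it travelled √(0.9² + 0.4²) ≈ 1.0 units.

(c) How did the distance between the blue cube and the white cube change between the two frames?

+3.7

They were about 2.7 units apart before and 6.4 after — 3.7 units further apart.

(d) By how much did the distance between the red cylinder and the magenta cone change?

-4.3

The distance was about 7.7 in the first image and 3.4 in the second, so they moved 4.3 units closer together.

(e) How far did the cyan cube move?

0.9

The cyan cube moved from about (9.8, 2.7) to (10.1, 1.9), a distance of √(0.3² + 0.8²) ≈ 0.9.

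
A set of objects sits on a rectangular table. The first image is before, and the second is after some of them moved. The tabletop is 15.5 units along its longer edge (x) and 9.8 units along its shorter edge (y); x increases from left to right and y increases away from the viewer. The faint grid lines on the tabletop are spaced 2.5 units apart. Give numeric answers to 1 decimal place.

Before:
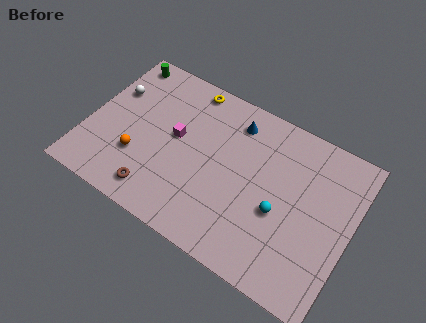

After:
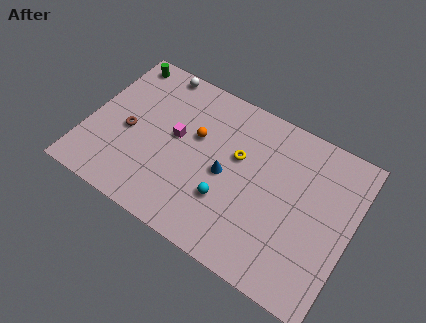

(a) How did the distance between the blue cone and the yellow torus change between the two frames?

-1.5

Before: roughly 3.0 units apart; after: 1.5. That's 1.5 units closer together.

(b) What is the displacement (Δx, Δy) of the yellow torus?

(3.4, -2.8)

From the two frames, the yellow torus sits at roughly (5.3, 8.8) before and (8.7, 6.0) after.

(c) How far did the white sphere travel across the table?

3.3

The white sphere moved from about (1.1, 6.5) to (3.3, 9.0), a distance of √(2.2² + 2.5²) ≈ 3.3.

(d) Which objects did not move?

the green cylinder and the magenta cube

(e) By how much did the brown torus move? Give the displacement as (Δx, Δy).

(-2.2, 2.9)

The brown torus was at about (4.6, 1.5) and moved to about (2.4, 4.4).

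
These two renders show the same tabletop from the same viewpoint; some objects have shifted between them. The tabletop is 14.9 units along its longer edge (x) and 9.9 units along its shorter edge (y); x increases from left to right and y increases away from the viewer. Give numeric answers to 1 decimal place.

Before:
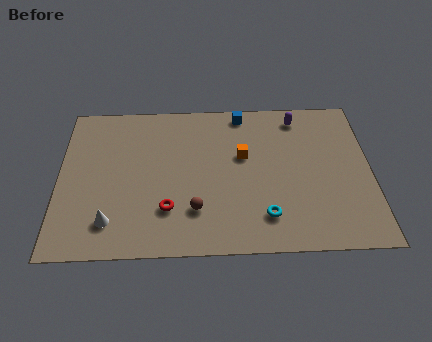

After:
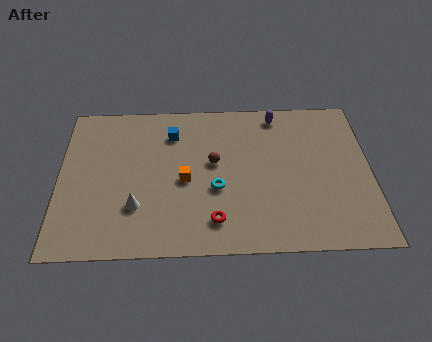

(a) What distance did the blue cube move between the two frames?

3.6

The blue cube was near (8.8, 8.9) before and (5.4, 7.6) after, so it travelled √(3.4² + 1.3²) ≈ 3.6 units.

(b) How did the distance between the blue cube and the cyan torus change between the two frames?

-2.6

They were about 6.9 units apart before and 4.3 after — 2.6 units closer together.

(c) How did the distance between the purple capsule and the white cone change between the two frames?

-2.2

Before: roughly 11.1 units apart; after: 8.9. That's 2.2 units closer together.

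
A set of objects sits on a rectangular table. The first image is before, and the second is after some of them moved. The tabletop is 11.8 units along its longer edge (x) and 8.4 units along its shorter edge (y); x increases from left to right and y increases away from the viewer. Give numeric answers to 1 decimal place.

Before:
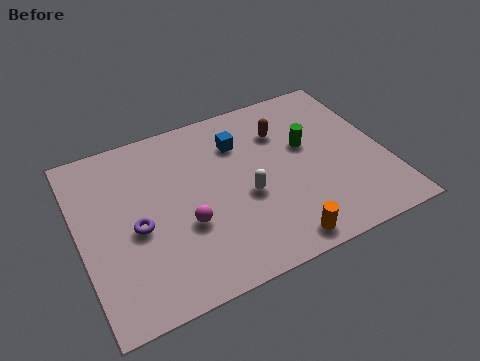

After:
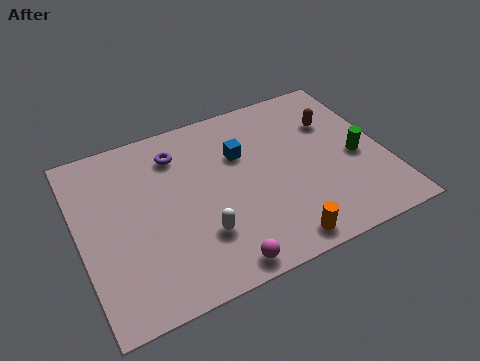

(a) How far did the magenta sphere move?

2.5

From (3.9, 3.1) to (4.9, 0.8), the magenta sphere covered √(1.0² + 2.3²) ≈ 2.5 units.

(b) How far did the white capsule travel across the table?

2.2

The white capsule was near (6.3, 3.5) before and (4.4, 2.4) after, so it travelled √(1.9² + 1.1²) ≈ 2.2 units.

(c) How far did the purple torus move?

3.5

The purple torus moved from about (2.1, 3.7) to (4.0, 6.6), a distance of √(1.9² + 2.9²) ≈ 3.5.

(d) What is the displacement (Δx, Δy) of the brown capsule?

(2.0, -0.3)

From the two frames, the brown capsule sits at roughly (8.1, 6.1) before and (10.1, 5.8) after.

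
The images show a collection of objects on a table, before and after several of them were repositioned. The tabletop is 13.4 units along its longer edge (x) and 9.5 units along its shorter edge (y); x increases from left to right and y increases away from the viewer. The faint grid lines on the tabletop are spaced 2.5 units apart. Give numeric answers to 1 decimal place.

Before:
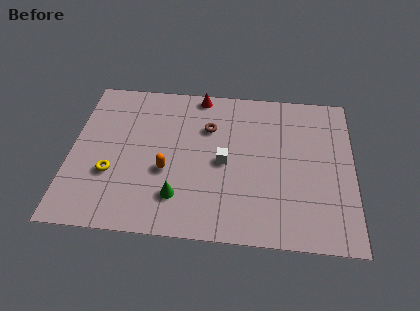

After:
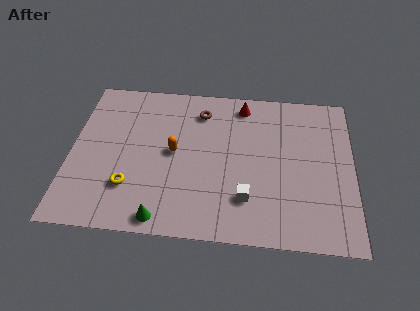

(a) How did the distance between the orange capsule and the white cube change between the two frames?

+1.5

Before: roughly 2.8 units apart; after: 4.3. That's 1.5 units further apart.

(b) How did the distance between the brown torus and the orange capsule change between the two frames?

-0.5

The distance was about 3.5 in the first image and 3.0 in the second, so they moved 0.5 units closer together.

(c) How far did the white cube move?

2.4

The white cube moved from about (7.3, 4.5) to (8.4, 2.4), a distance of √(1.1² + 2.1²) ≈ 2.4.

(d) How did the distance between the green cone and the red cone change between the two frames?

+1.6

They were about 6.5 units apart before and 8.1 after — 1.6 units further apart.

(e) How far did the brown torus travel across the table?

1.1

The brown torus was near (6.5, 6.6) before and (6.1, 7.6) after, so it travelled √(0.4² + 1.0²) ≈ 1.1 units.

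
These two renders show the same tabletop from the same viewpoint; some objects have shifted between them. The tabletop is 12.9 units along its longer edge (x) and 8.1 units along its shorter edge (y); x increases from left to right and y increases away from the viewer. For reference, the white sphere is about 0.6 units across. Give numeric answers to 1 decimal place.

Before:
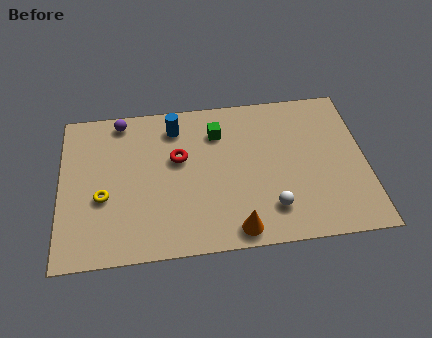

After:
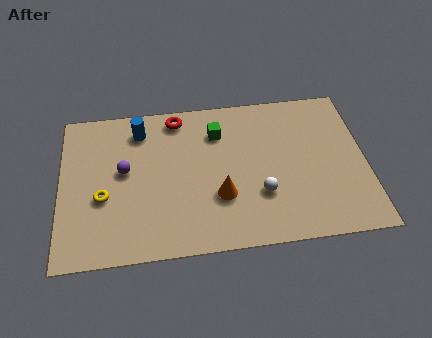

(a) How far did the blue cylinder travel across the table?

1.5

The blue cylinder moved from about (4.9, 6.6) to (3.4, 6.6), a distance of √(1.5² + 0.0²) ≈ 1.5.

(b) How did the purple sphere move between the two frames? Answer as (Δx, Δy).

(0.1, -2.7)

From the two frames, the purple sphere sits at roughly (2.6, 7.2) before and (2.7, 4.5) after.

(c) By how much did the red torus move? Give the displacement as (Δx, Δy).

(0.0, 2.2)

The red torus was at about (5.0, 4.9) and moved to about (5.0, 7.1).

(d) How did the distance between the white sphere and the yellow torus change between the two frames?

-0.5

They were about 7.1 units apart before and 6.6 after — 0.5 units closer together.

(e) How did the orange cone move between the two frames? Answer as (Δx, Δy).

(-0.6, 1.8)

The orange cone was at about (7.3, 0.9) and moved to about (6.7, 2.7).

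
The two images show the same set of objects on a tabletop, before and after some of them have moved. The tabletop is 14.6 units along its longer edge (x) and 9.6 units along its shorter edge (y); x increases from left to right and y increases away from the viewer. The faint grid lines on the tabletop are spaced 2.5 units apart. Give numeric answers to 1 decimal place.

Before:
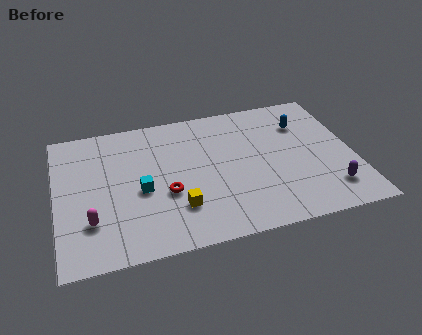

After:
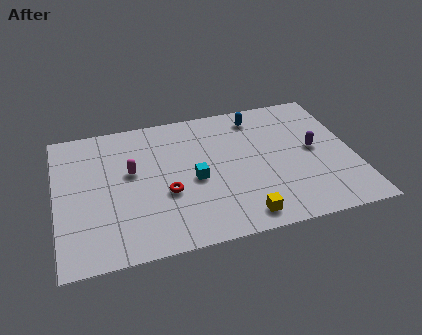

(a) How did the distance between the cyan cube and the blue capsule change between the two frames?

-3.6

Before: roughly 8.7 units apart; after: 5.1. That's 3.6 units closer together.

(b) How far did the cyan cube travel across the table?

2.6

The cyan cube was near (4.1, 4.2) before and (6.7, 4.3) after, so it travelled √(2.6² + 0.1²) ≈ 2.6 units.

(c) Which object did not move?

the red torus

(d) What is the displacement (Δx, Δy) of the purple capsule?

(-0.5, 3.0)

From the two frames, the purple capsule sits at roughly (13.2, 2.0) before and (12.7, 5.0) after.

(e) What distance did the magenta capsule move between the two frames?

3.6

The magenta capsule was near (1.6, 2.7) before and (3.7, 5.6) after, so it travelled √(2.1² + 2.9²) ≈ 3.6 units.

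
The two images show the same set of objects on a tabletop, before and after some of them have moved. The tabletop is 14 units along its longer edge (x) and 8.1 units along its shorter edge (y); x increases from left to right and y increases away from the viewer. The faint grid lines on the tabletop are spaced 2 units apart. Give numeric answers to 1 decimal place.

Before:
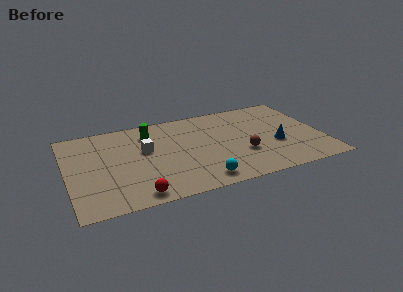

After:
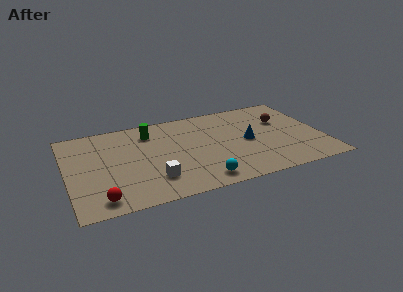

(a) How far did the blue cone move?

1.7

From (11.4, 3.1) to (9.9, 3.9), the blue cone covered √(1.5² + 0.8²) ≈ 1.7 units.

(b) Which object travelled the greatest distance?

the brown sphere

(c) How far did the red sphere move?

1.9

The red sphere moved from about (3.5, 0.9) to (1.6, 1.1), a distance of √(1.9² + 0.2²) ≈ 1.9.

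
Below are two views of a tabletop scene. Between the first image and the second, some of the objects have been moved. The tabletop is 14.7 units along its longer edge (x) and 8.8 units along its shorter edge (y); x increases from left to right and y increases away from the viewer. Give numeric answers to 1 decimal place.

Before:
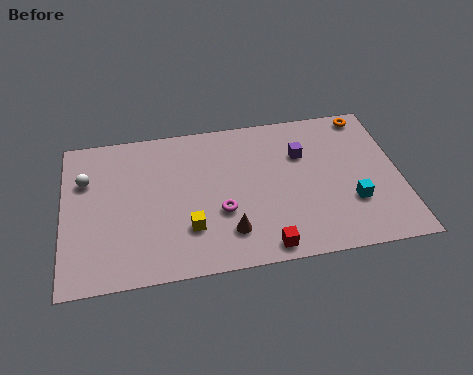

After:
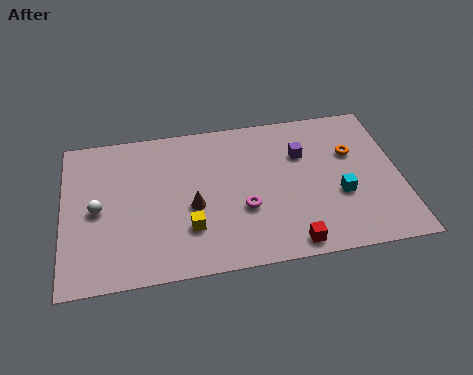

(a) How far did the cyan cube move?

0.7

The cyan cube moved from about (12.5, 2.8) to (12.0, 3.3), a distance of √(0.5² + 0.5²) ≈ 0.7.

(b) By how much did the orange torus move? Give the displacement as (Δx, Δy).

(-0.8, -2.2)

From the two frames, the orange torus sits at roughly (13.5, 7.9) before and (12.7, 5.7) after.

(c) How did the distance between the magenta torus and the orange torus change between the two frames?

-2.7

The distance was about 8.2 in the first image and 5.5 in the second, so they moved 2.7 units closer together.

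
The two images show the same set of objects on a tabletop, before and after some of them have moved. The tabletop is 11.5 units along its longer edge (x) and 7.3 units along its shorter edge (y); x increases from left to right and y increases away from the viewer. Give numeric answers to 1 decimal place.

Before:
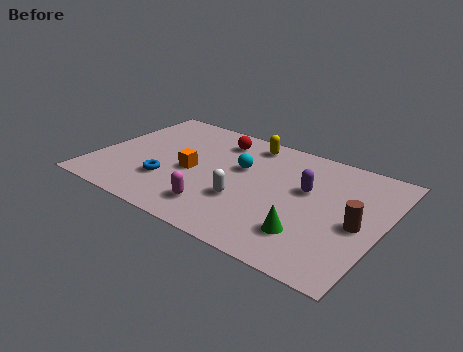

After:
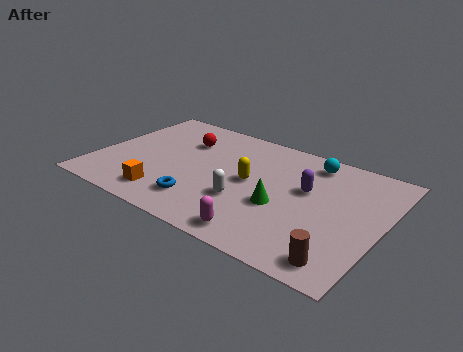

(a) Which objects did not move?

the purple capsule and the white capsule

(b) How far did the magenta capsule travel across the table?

2.0

The magenta capsule was near (5.3, 1.5) before and (7.2, 0.9) after, so it travelled √(1.9² + 0.6²) ≈ 2.0 units.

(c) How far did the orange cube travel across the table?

2.1

From (3.9, 3.3) to (3.2, 1.3), the orange cube covered √(0.7² + 2.0²) ≈ 2.1 units.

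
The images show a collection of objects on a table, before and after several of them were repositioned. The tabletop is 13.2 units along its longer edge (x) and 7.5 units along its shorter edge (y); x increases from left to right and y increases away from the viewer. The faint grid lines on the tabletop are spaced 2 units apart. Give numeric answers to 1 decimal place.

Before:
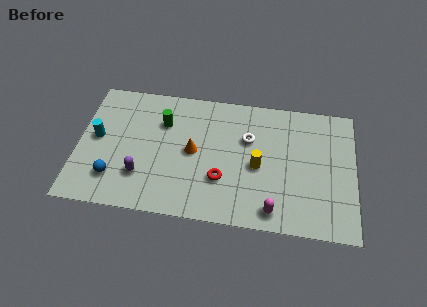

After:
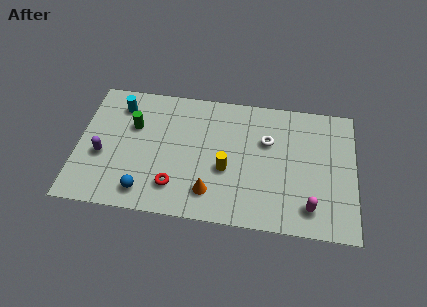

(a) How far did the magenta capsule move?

1.7

The magenta capsule was near (9.4, 1.0) before and (11.1, 1.4) after, so it travelled √(1.7² + 0.4²) ≈ 1.7 units.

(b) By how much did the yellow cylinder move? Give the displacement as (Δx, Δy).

(-1.5, -0.4)

The yellow cylinder started near (8.6, 3.4) and ended near (7.1, 3.0).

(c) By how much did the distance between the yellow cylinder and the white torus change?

+1.1

Before: roughly 1.6 units apart; after: 2.7. That's 1.1 units further apart.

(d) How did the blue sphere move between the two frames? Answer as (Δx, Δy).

(1.5, -0.6)

From the two frames, the blue sphere sits at roughly (1.8, 1.8) before and (3.3, 1.2) after.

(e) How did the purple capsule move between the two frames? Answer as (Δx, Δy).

(-1.9, 0.9)

The purple capsule was at about (3.1, 2.1) and moved to about (1.2, 3.0).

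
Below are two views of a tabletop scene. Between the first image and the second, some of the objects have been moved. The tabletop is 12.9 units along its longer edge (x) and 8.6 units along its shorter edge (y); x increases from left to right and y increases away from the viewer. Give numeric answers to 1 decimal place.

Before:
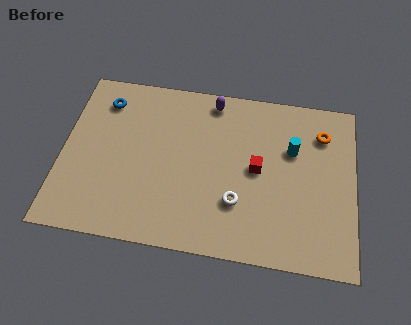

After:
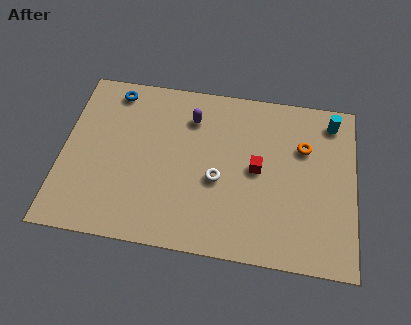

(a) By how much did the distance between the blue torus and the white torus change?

-1.3

They were about 7.5 units apart before and 6.2 after — 1.3 units closer together.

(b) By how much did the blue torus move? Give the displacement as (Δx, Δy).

(0.4, 0.6)

From the two frames, the blue torus sits at roughly (1.7, 6.9) before and (2.1, 7.5) after.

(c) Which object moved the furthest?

the cyan cylinder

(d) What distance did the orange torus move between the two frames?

1.1

From (11.4, 6.6) to (10.6, 5.8), the orange torus covered √(0.8² + 0.8²) ≈ 1.1 units.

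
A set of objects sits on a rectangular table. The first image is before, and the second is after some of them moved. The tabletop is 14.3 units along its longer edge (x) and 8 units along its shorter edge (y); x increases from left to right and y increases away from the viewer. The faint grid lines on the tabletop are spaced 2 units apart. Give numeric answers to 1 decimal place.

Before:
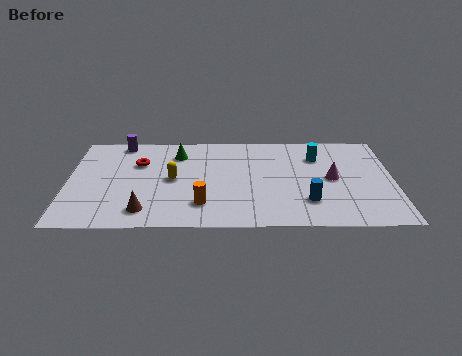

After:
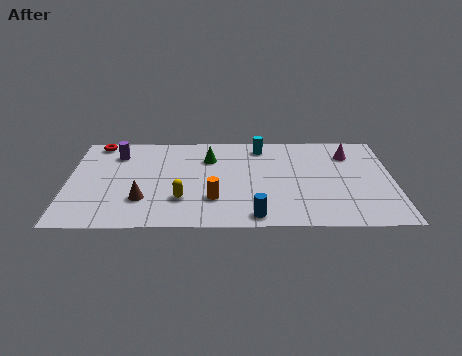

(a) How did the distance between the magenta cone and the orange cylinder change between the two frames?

+1.0

Before: roughly 6.1 units apart; after: 7.1. That's 1.0 units further apart.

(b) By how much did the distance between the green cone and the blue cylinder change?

-1.7

They were about 7.0 units apart before and 5.3 after — 1.7 units closer together.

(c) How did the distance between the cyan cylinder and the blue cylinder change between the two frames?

+2.1

The distance was about 3.8 in the first image and 5.9 in the second, so they moved 2.1 units further apart.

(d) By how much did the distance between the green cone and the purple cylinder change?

+1.4

The distance was about 2.7 in the first image and 4.1 in the second, so they moved 1.4 units further apart.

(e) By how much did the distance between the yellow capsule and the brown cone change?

-1.2

Before: roughly 2.9 units apart; after: 1.7. That's 1.2 units closer together.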